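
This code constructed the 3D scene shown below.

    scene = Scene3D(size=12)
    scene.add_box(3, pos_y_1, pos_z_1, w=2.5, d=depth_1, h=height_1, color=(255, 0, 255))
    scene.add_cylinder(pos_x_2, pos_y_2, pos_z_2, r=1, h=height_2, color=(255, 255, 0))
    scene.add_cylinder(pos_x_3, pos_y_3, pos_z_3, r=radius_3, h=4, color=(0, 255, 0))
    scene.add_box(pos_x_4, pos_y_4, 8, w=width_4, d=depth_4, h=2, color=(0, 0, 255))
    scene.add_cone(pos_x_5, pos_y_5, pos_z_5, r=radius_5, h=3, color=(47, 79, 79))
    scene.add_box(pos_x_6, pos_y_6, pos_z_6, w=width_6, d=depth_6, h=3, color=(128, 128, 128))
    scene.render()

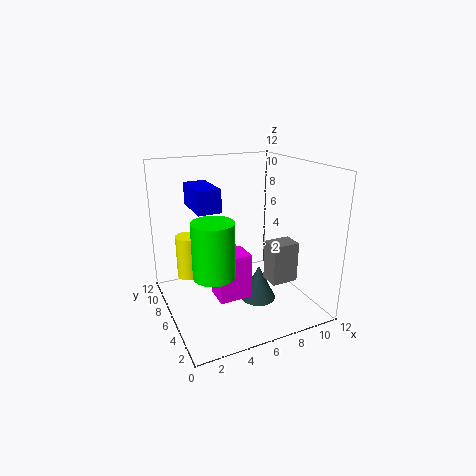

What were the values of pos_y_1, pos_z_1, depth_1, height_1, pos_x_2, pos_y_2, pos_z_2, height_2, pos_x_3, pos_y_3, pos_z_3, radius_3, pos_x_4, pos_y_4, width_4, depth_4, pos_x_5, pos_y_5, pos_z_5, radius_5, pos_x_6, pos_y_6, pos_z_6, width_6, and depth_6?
pos_y_1 = 2.5; pos_z_1 = 2.5; depth_1 = 2; height_1 = 3.5; pos_x_2 = 2; pos_y_2 = 7; pos_z_2 = 3; height_2 = 3.5; pos_x_3 = 2.5; pos_y_3 = 2.5; pos_z_3 = 5; radius_3 = 1.5; pos_x_4 = 3; pos_y_4 = 7; width_4 = 2; depth_4 = 4; pos_x_5 = 7.5; pos_y_5 = 5; pos_z_5 = 0.5; radius_5 = 1.5; pos_x_6 = 6.5; pos_y_6 = 1; pos_z_6 = 4; width_6 = 2; depth_6 = 1.5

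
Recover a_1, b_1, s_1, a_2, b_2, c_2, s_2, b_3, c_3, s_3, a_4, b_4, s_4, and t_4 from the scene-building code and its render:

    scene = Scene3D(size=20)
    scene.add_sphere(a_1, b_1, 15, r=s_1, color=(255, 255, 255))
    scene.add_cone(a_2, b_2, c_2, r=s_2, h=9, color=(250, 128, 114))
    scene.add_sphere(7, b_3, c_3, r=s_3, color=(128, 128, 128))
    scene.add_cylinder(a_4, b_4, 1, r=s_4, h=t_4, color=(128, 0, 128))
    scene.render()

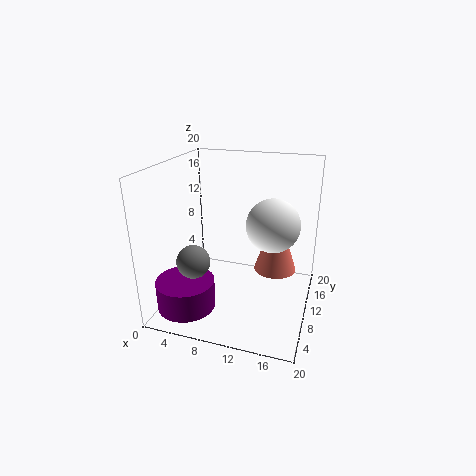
a_1 = 16; b_1 = 4; s_1 = 3; a_2 = 15; b_2 = 12; c_2 = 5; s_2 = 3; b_3 = 2; c_3 = 10; s_3 = 2; a_4 = 4; b_4 = 5; s_4 = 4; t_4 = 4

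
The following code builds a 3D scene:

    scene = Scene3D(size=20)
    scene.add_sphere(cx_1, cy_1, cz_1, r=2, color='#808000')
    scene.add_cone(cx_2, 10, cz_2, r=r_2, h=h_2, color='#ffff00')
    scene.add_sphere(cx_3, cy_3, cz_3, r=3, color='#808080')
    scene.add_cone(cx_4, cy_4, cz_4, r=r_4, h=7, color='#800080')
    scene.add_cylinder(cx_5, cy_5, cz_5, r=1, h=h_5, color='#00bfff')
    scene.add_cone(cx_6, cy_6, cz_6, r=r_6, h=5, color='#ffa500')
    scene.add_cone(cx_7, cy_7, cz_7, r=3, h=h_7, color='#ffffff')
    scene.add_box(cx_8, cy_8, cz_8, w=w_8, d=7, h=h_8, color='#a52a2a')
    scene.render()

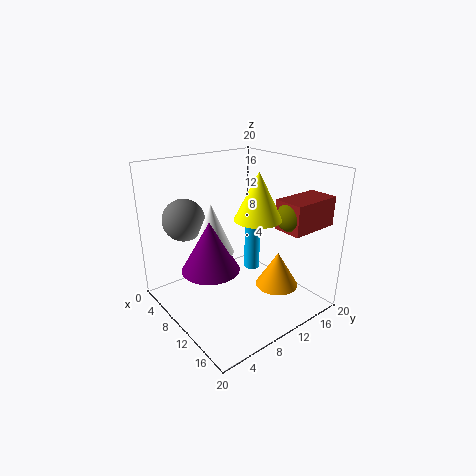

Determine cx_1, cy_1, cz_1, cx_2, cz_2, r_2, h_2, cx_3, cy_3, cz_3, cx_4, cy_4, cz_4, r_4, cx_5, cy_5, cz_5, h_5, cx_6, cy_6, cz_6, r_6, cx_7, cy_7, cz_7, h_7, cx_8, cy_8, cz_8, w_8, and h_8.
cx_1 = 16
cy_1 = 14
cz_1 = 14
cx_2 = 14
cz_2 = 14
r_2 = 3
h_2 = 6
cx_3 = 4
cy_3 = 5
cz_3 = 12
cx_4 = 9
cy_4 = 6
cz_4 = 6
r_4 = 4
cx_5 = 13
cy_5 = 10
cz_5 = 7
h_5 = 8
cx_6 = 14
cy_6 = 14
cz_6 = 3
r_6 = 3
cx_7 = 8
cy_7 = 7
cz_7 = 8
h_7 = 7
cx_8 = 14
cy_8 = 13
cz_8 = 12
w_8 = 4
h_8 = 4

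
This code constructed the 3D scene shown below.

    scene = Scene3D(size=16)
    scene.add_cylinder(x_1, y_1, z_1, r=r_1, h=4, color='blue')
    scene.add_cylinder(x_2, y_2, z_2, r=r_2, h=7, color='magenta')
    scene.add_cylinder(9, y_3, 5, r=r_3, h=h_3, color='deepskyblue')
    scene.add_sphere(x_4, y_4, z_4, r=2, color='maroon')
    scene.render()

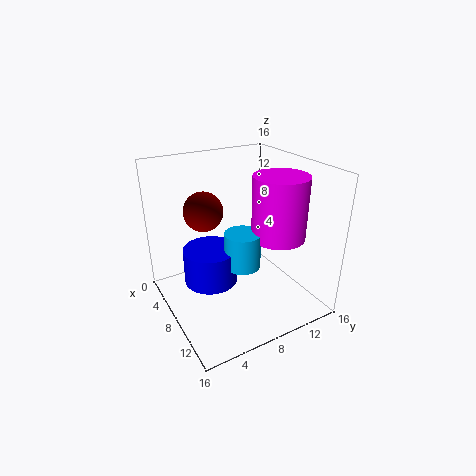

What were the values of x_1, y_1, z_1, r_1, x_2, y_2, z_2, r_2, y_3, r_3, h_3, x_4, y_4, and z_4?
x_1 = 7, y_1 = 5, z_1 = 3, r_1 = 3, x_2 = 10, y_2 = 12, z_2 = 8, r_2 = 3, y_3 = 8, r_3 = 2, h_3 = 4, x_4 = 8, y_4 = 4, z_4 = 12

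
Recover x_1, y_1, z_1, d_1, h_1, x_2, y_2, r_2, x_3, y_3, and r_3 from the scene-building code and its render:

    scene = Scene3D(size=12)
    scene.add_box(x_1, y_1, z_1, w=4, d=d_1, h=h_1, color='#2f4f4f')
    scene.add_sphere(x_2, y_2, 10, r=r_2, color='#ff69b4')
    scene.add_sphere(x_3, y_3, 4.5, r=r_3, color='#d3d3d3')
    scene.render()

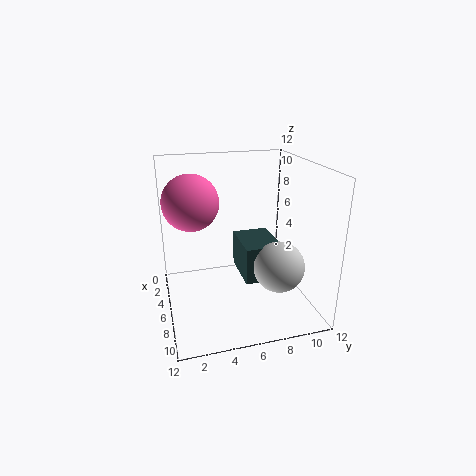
x_1 = 4.5; y_1 = 6; z_1 = 3; d_1 = 3; h_1 = 3; x_2 = 8; y_2 = 2; r_2 = 2; x_3 = 9; y_3 = 8.5; r_3 = 2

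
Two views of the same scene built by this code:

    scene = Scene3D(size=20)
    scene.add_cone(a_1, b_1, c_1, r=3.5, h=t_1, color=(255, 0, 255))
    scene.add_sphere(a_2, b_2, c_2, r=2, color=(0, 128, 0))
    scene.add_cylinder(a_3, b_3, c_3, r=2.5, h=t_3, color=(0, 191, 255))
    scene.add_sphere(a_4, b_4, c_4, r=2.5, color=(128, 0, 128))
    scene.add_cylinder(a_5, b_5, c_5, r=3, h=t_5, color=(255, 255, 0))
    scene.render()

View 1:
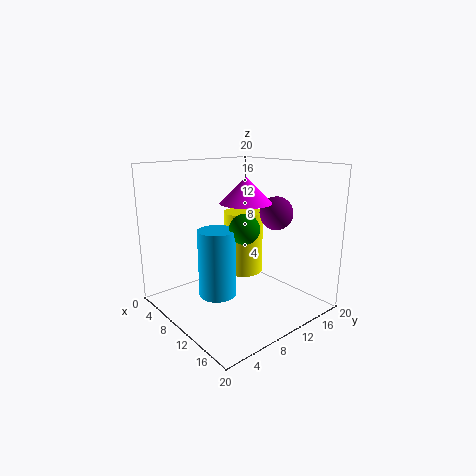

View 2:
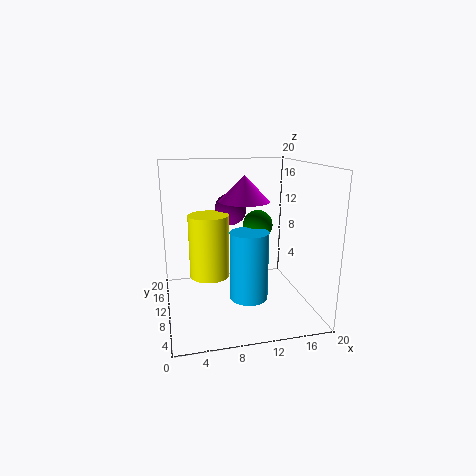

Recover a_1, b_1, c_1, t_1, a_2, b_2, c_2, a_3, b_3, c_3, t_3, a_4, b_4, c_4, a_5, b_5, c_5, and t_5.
a_1 = 11
b_1 = 10.5
c_1 = 15
t_1 = 3.5
a_2 = 12.5
b_2 = 9
c_2 = 12
a_3 = 10.5
b_3 = 6
c_3 = 3
t_3 = 9
a_4 = 10.5
b_4 = 17
c_4 = 12.5
a_5 = 6.5
b_5 = 14
c_5 = 3
t_5 = 9.5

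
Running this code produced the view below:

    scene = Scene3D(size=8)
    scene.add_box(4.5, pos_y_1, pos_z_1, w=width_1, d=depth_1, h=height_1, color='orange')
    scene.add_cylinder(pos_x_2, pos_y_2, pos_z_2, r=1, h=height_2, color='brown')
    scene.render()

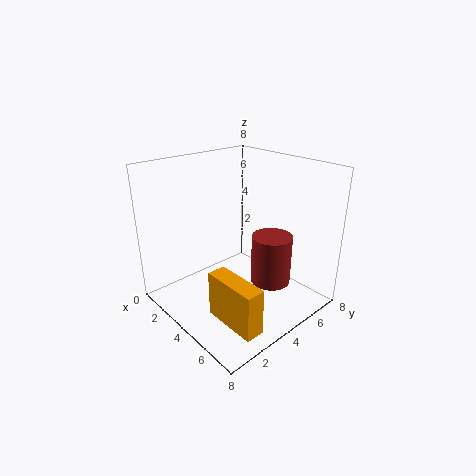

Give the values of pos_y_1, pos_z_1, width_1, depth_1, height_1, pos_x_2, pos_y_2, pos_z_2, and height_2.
pos_y_1 = 1.5, pos_z_1 = 0.5, width_1 = 3, depth_1 = 1, height_1 = 2.5, pos_x_2 = 6.5, pos_y_2 = 4, pos_z_2 = 2.5, height_2 = 2.5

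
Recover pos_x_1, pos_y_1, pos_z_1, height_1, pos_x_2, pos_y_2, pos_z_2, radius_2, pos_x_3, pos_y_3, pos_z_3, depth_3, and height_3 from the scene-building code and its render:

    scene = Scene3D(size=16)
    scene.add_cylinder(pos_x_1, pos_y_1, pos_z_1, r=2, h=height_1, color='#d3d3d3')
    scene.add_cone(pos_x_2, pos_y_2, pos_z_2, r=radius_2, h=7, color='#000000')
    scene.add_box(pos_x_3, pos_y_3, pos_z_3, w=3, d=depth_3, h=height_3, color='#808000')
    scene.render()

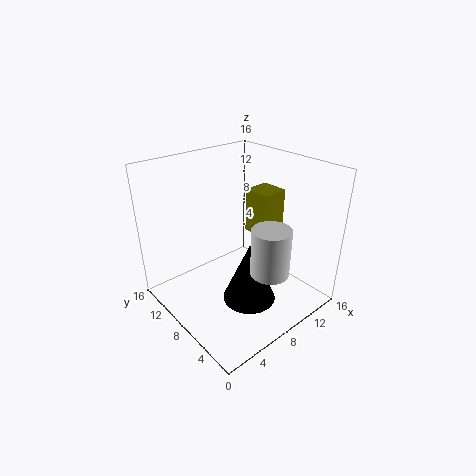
pos_x_1 = 8; pos_y_1 = 3; pos_z_1 = 6; height_1 = 5; pos_x_2 = 8; pos_y_2 = 6; pos_z_2 = 1; radius_2 = 3; pos_x_3 = 10; pos_y_3 = 6; pos_z_3 = 8; depth_3 = 3; height_3 = 5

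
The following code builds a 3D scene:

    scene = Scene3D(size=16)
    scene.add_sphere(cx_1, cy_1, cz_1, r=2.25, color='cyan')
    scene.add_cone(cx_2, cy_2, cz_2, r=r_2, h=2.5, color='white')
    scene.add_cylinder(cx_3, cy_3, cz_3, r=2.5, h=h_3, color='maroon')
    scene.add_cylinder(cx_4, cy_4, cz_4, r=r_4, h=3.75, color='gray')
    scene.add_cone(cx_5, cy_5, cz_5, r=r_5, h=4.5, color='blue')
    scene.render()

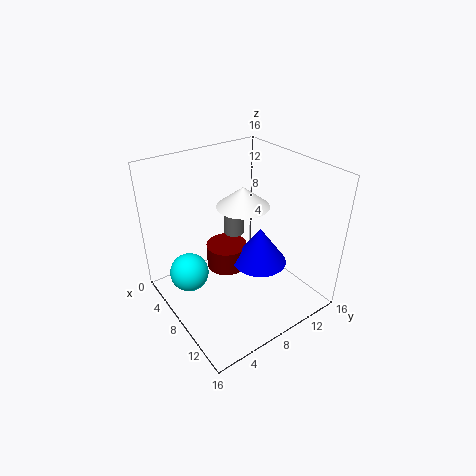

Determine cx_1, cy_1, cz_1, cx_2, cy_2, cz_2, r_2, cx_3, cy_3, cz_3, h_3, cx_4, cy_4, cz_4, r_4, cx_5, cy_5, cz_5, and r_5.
cx_1 = 4.75, cy_1 = 3.25, cz_1 = 3.25, cx_2 = 4.5, cy_2 = 11.25, cz_2 = 9.5, r_2 = 3.25, cx_3 = 4.5, cy_3 = 8.75, cz_3 = 2, h_3 = 3, cx_4 = 4, cy_4 = 10.25, cz_4 = 6, r_4 = 1.25, cx_5 = 8, cy_5 = 11.25, cz_5 = 3.5, r_5 = 3.25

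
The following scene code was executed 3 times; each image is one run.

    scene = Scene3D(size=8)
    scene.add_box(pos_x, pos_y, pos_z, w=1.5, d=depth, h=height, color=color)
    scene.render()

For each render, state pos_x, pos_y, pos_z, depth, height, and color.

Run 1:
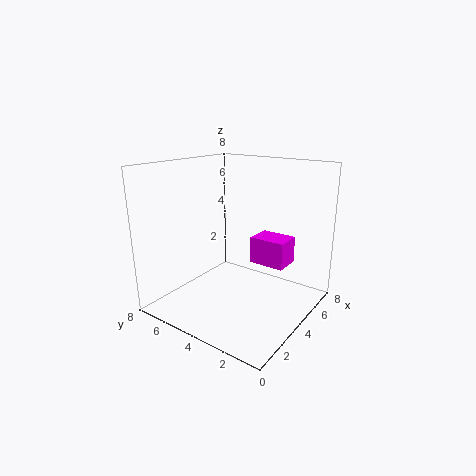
pos_x = 4.5, pos_y = 1.5, pos_z = 2.5, depth = 2, height = 1.5, color = 'magenta'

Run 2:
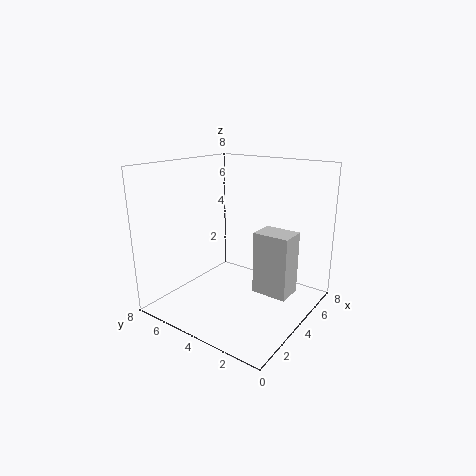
pos_x = 4, pos_y = 1, pos_z = 1, depth = 2, height = 3.5, color = 'lightgray'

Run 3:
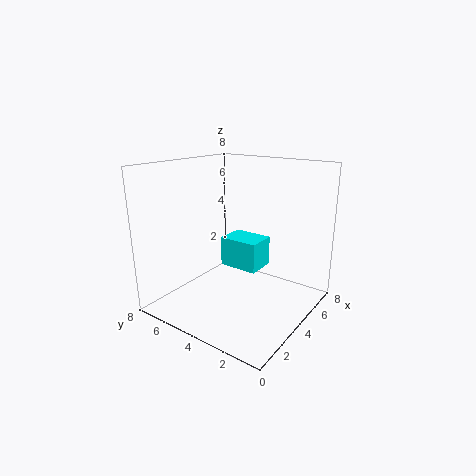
pos_x = 2.5, pos_y = 2, pos_z = 3, depth = 2, height = 1.5, color = 'cyan'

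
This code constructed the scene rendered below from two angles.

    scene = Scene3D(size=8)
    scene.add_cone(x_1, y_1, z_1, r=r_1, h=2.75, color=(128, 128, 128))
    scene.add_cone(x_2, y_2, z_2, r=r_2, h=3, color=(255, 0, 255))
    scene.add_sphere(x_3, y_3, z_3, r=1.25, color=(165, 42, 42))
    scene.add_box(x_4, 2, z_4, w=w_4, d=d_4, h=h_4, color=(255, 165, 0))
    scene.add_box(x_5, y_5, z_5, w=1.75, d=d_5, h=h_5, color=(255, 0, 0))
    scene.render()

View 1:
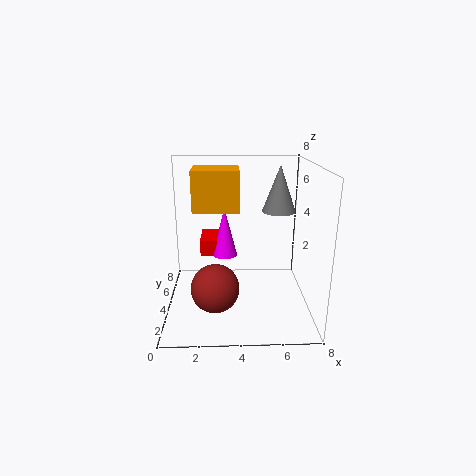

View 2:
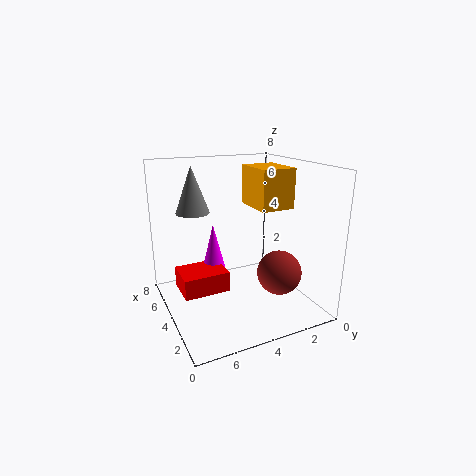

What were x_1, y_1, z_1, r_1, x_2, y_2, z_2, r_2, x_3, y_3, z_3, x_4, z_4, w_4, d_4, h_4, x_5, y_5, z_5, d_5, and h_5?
x_1 = 6.5, y_1 = 5.75, z_1 = 5, r_1 = 1, x_2 = 3.25, y_2 = 5.75, z_2 = 2.25, r_2 = 0.75, x_3 = 2.75, y_3 = 2, z_3 = 2, x_4 = 1.75, z_4 = 6, w_4 = 2.25, d_4 = 1.75, h_4 = 2, x_5 = 1.75, y_5 = 5.5, z_5 = 2.25, d_5 = 2.25, h_5 = 1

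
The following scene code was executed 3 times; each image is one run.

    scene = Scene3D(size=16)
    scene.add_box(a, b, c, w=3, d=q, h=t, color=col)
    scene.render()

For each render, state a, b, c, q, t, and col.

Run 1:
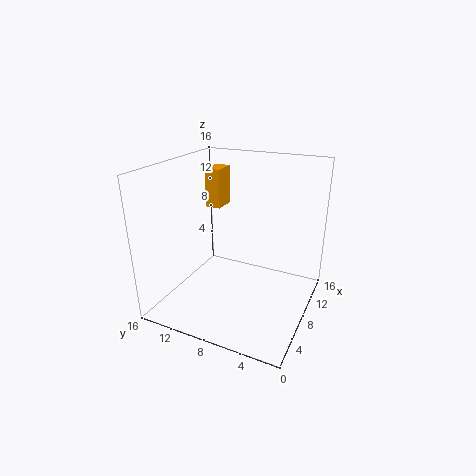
a = 13; b = 13; c = 9; q = 2; t = 5; col = 'orange'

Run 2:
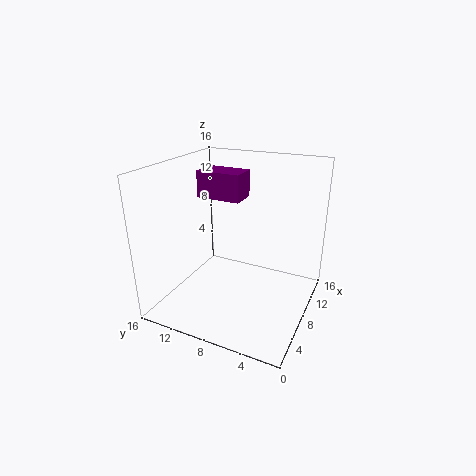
a = 8; b = 8; c = 12; q = 5; t = 3; col = 'purple'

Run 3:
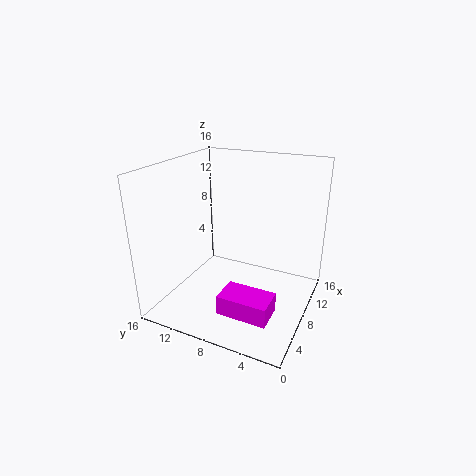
a = 1; b = 2; c = 3; q = 5; t = 2; col = 'magenta'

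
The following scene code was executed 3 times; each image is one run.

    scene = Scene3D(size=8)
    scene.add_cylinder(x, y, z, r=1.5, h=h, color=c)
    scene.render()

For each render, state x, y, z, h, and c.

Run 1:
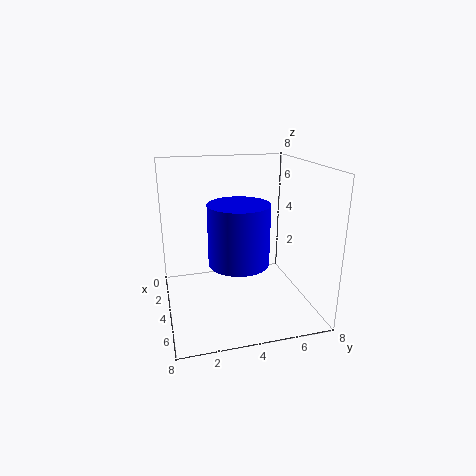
x = 6; y = 3.5; z = 3.5; h = 3; c = 'blue'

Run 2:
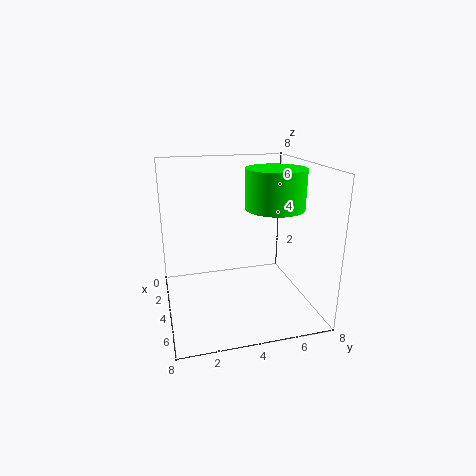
x = 5.5; y = 5.5; z = 6; h = 2; c = 'lime'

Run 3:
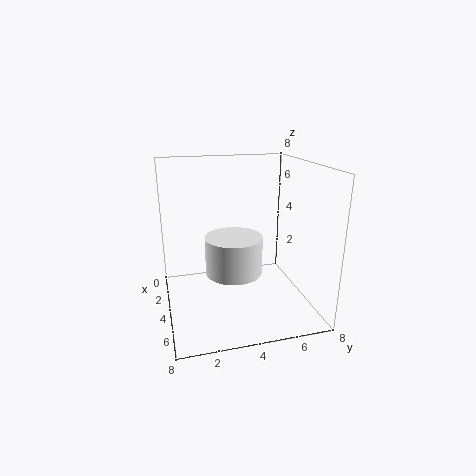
x = 5; y = 3.5; z = 2.5; h = 2; c = 'white'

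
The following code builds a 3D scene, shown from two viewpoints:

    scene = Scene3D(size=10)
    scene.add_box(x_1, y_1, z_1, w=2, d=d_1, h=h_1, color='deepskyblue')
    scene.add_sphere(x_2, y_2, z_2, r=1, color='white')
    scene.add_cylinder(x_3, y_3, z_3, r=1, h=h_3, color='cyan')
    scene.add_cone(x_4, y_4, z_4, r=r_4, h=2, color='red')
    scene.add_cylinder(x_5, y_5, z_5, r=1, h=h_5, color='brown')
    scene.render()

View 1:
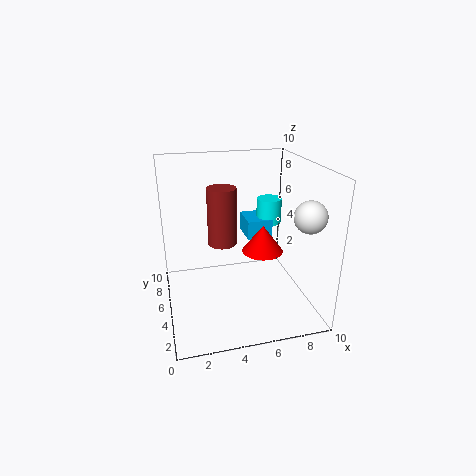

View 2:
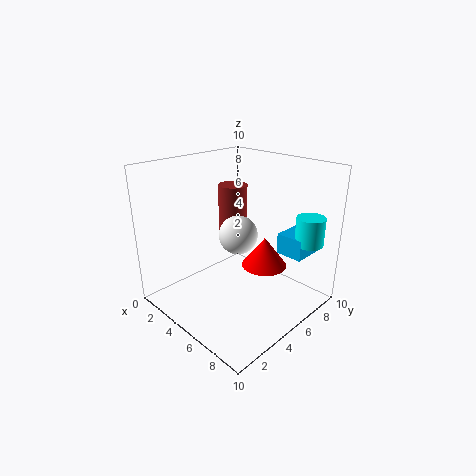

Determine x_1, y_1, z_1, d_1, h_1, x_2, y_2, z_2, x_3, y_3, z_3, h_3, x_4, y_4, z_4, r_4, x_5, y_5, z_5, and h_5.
x_1 = 6.5, y_1 = 7.5, z_1 = 3.5, d_1 = 2.5, h_1 = 1.5, x_2 = 8.5, y_2 = 1.5, z_2 = 7.5, x_3 = 8.5, y_3 = 8.5, z_3 = 4.5, h_3 = 2, x_4 = 7, y_4 = 5.5, z_4 = 3.5, r_4 = 1.5, x_5 = 4, y_5 = 5.5, z_5 = 4.5, h_5 = 4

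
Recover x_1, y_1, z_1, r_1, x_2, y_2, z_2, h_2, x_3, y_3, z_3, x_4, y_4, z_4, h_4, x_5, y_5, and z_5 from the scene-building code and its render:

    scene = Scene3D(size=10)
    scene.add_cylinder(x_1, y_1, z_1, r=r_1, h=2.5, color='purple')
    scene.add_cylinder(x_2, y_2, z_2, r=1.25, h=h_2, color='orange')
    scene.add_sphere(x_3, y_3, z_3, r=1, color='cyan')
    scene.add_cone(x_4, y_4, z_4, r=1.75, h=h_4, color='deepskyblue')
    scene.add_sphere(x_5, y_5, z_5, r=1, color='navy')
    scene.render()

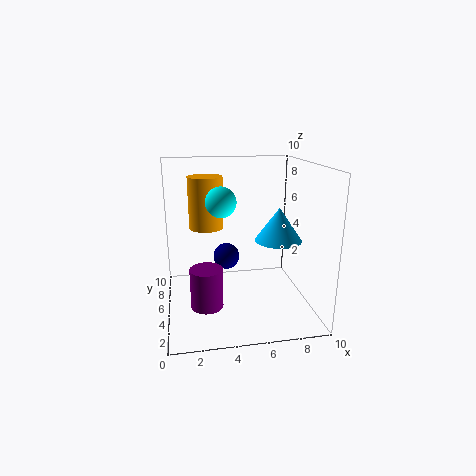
x_1 = 2.5, y_1 = 2, z_1 = 1.75, r_1 = 1, x_2 = 3, y_2 = 7, z_2 = 5.25, h_2 = 3.75, x_3 = 3.75, y_3 = 4.25, z_3 = 7.75, x_4 = 8.25, y_4 = 6, z_4 = 4.25, h_4 = 2.5, x_5 = 4.5, y_5 = 7.25, z_5 = 2.75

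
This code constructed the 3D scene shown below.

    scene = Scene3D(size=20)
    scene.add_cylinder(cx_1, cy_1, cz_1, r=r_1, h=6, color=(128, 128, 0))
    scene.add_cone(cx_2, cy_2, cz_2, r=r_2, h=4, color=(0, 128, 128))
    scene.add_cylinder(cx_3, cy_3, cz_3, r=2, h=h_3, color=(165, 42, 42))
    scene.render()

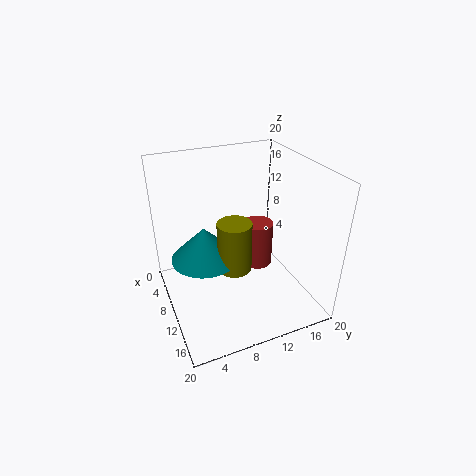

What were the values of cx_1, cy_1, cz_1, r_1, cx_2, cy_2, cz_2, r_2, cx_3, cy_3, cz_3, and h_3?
cx_1 = 16
cy_1 = 7
cz_1 = 10
r_1 = 2
cx_2 = 14
cy_2 = 4
cz_2 = 11
r_2 = 4
cx_3 = 12
cy_3 = 12
cz_3 = 7
h_3 = 6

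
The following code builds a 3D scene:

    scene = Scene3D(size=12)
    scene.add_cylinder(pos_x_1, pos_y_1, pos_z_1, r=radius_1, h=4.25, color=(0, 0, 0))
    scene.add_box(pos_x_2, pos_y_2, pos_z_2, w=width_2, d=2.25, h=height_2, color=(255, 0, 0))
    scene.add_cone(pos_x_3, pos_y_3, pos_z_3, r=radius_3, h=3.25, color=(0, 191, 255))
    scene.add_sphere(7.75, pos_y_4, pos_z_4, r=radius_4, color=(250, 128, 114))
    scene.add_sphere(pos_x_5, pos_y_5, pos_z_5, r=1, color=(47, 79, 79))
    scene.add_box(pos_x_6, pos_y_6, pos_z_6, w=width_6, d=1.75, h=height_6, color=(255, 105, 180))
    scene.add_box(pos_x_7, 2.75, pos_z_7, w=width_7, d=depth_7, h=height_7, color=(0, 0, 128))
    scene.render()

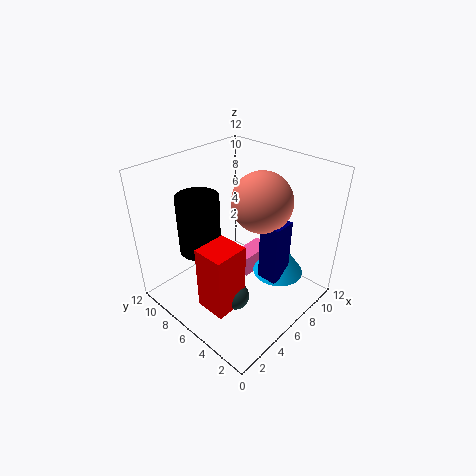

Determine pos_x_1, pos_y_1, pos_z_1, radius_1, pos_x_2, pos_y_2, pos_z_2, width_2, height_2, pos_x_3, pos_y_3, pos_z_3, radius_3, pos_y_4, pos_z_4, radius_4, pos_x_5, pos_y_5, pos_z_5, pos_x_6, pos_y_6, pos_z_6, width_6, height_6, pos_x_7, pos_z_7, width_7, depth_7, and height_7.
pos_x_1 = 2, pos_y_1 = 6, pos_z_1 = 7, radius_1 = 1.5, pos_x_2 = 0.25, pos_y_2 = 2.25, pos_z_2 = 3.75, width_2 = 2.5, height_2 = 4.75, pos_x_3 = 9.25, pos_y_3 = 4, pos_z_3 = 1.75, radius_3 = 2.25, pos_y_4 = 5, pos_z_4 = 9, radius_4 = 2.5, pos_x_5 = 2.25, pos_y_5 = 2.75, pos_z_5 = 4.25, pos_x_6 = 7.75, pos_y_6 = 6.5, pos_z_6 = 0.5, width_6 = 3.5, height_6 = 2, pos_x_7 = 7, pos_z_7 = 2.25, width_7 = 2, depth_7 = 1.75, height_7 = 5.25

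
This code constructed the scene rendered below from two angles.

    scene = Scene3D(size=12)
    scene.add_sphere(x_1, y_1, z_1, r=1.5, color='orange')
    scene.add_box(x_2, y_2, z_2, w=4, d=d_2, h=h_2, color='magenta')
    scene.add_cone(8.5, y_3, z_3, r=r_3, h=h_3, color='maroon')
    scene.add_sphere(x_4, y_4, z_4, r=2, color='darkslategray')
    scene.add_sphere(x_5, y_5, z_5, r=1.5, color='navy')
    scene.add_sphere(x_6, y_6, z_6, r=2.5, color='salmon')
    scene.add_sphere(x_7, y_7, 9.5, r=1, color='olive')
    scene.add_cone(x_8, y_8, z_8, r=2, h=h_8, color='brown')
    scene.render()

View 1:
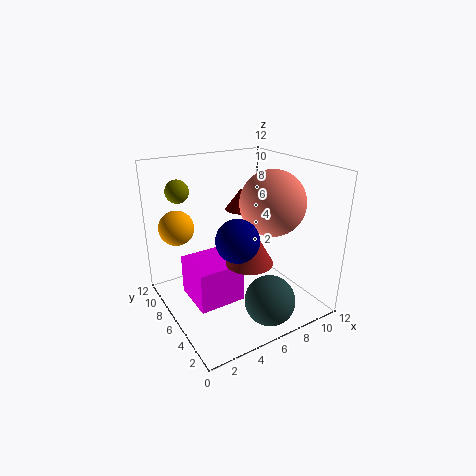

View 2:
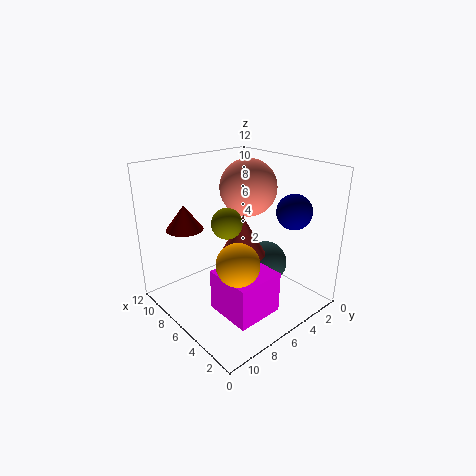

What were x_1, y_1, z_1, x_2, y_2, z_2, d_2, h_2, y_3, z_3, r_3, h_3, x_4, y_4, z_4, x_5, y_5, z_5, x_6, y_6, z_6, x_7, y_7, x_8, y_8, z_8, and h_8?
x_1 = 2, y_1 = 9.5, z_1 = 6.5, x_2 = 2, y_2 = 5, z_2 = 0.5, d_2 = 4, h_2 = 3.5, y_3 = 9.5, z_3 = 7, r_3 = 1.5, h_3 = 2, x_4 = 6.5, y_4 = 2, z_4 = 2, x_5 = 3.5, y_5 = 2, z_5 = 8, x_6 = 7.5, y_6 = 3.5, z_6 = 9.5, x_7 = 2.5, y_7 = 10, x_8 = 6.5, y_8 = 5, z_8 = 4, h_8 = 3.5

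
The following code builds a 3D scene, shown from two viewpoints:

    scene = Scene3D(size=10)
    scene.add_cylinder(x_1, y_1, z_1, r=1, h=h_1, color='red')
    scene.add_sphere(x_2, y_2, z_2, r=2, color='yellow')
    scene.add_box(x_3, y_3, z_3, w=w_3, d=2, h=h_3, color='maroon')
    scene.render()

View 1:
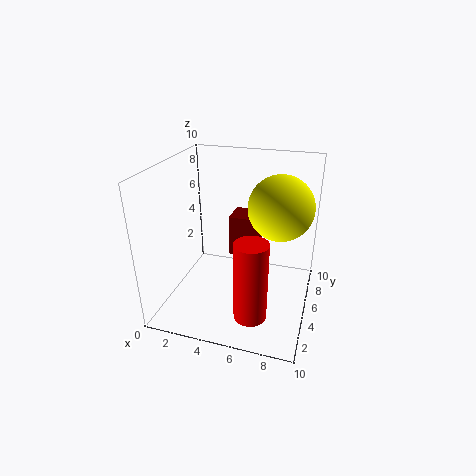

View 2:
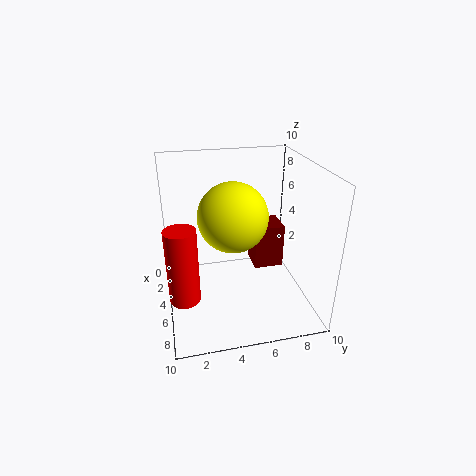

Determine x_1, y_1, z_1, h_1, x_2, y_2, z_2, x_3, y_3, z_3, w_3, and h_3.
x_1 = 7, y_1 = 1, z_1 = 2, h_1 = 5, x_2 = 8, y_2 = 4, z_2 = 8, x_3 = 4, y_3 = 6, z_3 = 3, w_3 = 2, h_3 = 3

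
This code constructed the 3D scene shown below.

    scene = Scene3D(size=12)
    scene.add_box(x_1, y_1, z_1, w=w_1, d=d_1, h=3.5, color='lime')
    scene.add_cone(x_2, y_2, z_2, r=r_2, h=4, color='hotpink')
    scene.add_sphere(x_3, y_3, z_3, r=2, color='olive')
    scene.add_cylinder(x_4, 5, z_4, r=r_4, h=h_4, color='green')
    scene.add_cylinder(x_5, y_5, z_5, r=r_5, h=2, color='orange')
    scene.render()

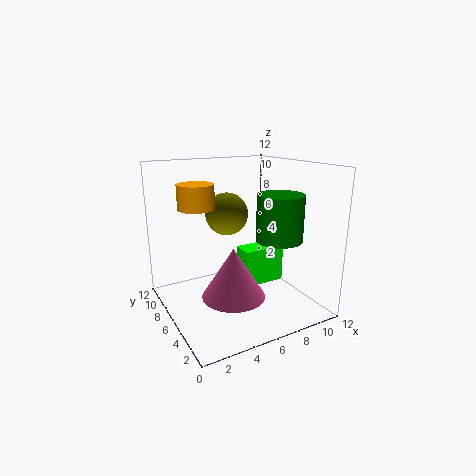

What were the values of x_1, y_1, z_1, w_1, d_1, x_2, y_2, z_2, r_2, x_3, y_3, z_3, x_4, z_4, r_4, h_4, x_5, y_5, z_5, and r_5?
x_1 = 7.5
y_1 = 7
z_1 = 0.5
w_1 = 4
d_1 = 2
x_2 = 4.5
y_2 = 4
z_2 = 2
r_2 = 2.5
x_3 = 7
y_3 = 10
z_3 = 7
x_4 = 9.5
z_4 = 5.5
r_4 = 2
h_4 = 4
x_5 = 3
y_5 = 7.5
z_5 = 8.5
r_5 = 1.5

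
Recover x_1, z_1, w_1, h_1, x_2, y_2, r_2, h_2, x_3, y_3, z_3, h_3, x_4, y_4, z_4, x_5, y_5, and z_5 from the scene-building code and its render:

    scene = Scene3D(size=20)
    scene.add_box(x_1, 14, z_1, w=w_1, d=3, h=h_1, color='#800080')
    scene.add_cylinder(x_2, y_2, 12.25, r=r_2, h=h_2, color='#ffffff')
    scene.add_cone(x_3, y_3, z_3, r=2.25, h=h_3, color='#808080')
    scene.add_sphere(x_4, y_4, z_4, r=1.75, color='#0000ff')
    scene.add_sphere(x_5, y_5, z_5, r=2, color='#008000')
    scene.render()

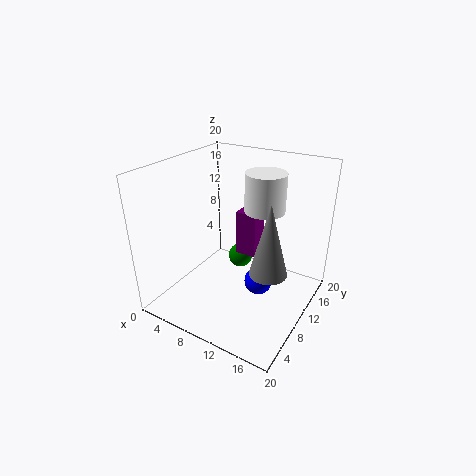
x_1 = 7.25, z_1 = 4.75, w_1 = 3.25, h_1 = 7, x_2 = 11.25, y_2 = 15.5, r_2 = 3, h_2 = 5.75, x_3 = 17, y_3 = 5.25, z_3 = 9.5, h_3 = 8.75, x_4 = 15, y_4 = 6.75, z_4 = 6.75, x_5 = 6.25, y_5 = 17, z_5 = 2.25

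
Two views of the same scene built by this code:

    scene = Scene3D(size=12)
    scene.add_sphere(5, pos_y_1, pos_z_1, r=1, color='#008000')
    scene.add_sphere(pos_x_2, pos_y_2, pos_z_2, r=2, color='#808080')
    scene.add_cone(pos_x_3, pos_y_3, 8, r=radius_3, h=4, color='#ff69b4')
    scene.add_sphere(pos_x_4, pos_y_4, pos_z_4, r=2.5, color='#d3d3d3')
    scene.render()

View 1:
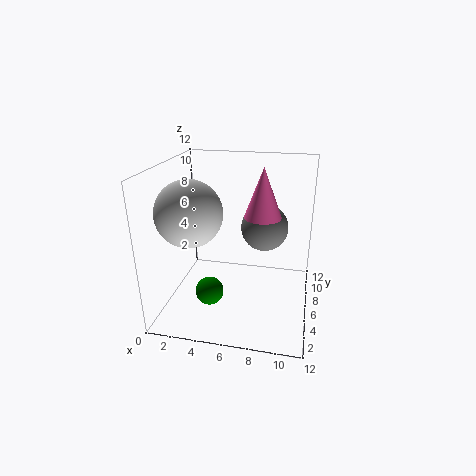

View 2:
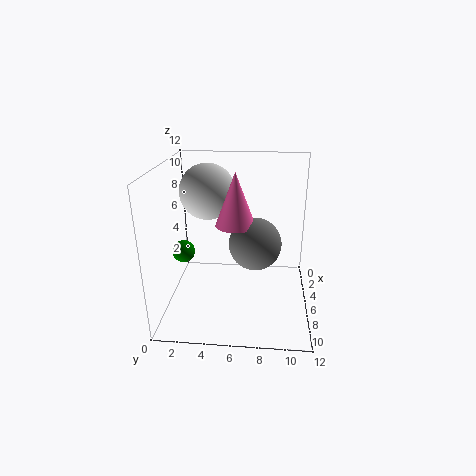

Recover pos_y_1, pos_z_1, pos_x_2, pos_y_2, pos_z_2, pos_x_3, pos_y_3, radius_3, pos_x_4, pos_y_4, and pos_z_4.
pos_y_1 = 1; pos_z_1 = 4; pos_x_2 = 8; pos_y_2 = 7.5; pos_z_2 = 6.5; pos_x_3 = 8; pos_y_3 = 6; radius_3 = 1.5; pos_x_4 = 3; pos_y_4 = 3; pos_z_4 = 9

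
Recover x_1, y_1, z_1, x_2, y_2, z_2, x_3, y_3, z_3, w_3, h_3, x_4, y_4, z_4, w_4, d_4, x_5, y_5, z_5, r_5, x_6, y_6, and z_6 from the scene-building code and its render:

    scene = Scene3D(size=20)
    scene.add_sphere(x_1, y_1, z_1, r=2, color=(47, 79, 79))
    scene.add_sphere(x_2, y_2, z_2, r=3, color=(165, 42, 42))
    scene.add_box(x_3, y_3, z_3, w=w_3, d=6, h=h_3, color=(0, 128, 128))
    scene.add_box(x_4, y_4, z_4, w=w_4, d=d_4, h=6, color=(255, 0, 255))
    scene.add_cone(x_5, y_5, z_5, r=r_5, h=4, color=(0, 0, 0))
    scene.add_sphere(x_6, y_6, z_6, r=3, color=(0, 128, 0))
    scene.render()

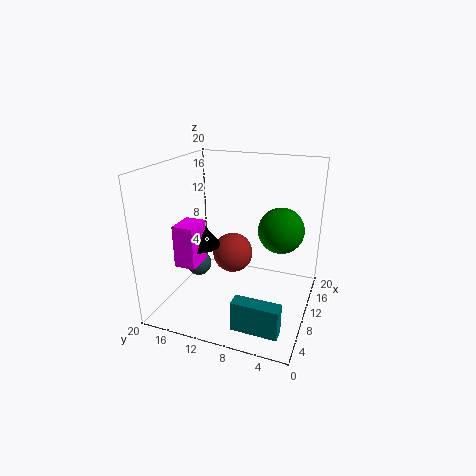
x_1 = 13; y_1 = 18; z_1 = 3; x_2 = 13; y_2 = 12; z_2 = 6; x_3 = 2; y_3 = 2; z_3 = 1; w_3 = 2; h_3 = 4; x_4 = 6; y_4 = 15; z_4 = 6; w_4 = 4; d_4 = 3; x_5 = 10; y_5 = 16; z_5 = 8; r_5 = 3; x_6 = 10; y_6 = 4; z_6 = 12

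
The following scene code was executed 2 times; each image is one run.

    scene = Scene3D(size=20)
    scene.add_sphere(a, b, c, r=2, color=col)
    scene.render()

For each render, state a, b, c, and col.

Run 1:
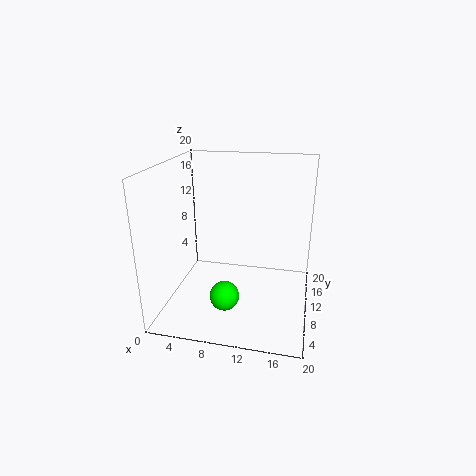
a = 9; b = 6; c = 3; col = 'lime'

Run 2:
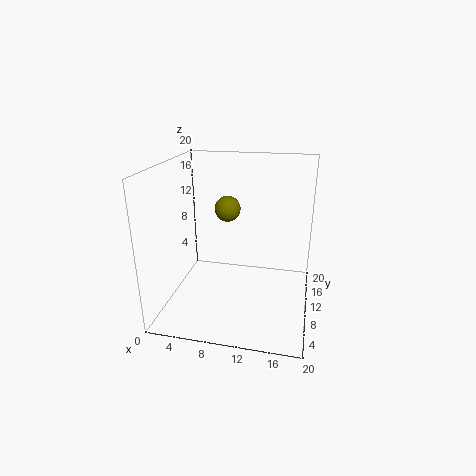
a = 7; b = 16; c = 12; col = 'olive'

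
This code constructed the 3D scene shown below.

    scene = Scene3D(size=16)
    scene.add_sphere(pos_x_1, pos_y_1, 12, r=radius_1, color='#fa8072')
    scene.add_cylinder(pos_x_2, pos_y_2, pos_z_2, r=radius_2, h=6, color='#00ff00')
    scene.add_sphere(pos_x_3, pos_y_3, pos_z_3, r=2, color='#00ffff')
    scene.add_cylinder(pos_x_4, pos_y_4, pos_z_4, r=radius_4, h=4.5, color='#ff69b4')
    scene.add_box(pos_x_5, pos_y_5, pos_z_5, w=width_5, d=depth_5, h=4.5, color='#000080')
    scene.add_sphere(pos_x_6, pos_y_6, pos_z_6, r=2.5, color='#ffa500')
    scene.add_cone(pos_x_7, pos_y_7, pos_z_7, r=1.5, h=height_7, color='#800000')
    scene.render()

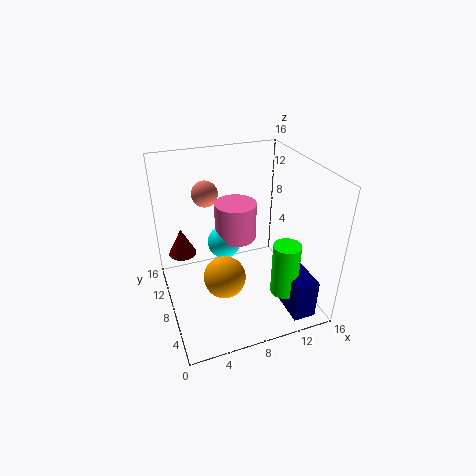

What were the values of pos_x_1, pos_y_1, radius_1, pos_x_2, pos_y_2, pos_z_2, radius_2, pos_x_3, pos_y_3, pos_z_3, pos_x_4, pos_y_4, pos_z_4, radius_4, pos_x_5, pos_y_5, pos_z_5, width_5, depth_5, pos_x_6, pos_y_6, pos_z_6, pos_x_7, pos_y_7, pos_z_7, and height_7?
pos_x_1 = 5.5
pos_y_1 = 12
radius_1 = 1.5
pos_x_2 = 12
pos_y_2 = 4
pos_z_2 = 2.5
radius_2 = 1.5
pos_x_3 = 7.5
pos_y_3 = 11.5
pos_z_3 = 5.5
pos_x_4 = 9
pos_y_4 = 11.5
pos_z_4 = 6
radius_4 = 2.5
pos_x_5 = 12
pos_y_5 = 1
pos_z_5 = 0.5
width_5 = 2.5
depth_5 = 5
pos_x_6 = 6.5
pos_y_6 = 8.5
pos_z_6 = 2.5
pos_x_7 = 2
pos_y_7 = 9.5
pos_z_7 = 6.5
height_7 = 3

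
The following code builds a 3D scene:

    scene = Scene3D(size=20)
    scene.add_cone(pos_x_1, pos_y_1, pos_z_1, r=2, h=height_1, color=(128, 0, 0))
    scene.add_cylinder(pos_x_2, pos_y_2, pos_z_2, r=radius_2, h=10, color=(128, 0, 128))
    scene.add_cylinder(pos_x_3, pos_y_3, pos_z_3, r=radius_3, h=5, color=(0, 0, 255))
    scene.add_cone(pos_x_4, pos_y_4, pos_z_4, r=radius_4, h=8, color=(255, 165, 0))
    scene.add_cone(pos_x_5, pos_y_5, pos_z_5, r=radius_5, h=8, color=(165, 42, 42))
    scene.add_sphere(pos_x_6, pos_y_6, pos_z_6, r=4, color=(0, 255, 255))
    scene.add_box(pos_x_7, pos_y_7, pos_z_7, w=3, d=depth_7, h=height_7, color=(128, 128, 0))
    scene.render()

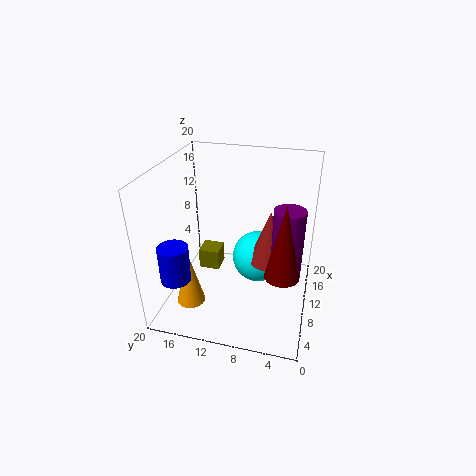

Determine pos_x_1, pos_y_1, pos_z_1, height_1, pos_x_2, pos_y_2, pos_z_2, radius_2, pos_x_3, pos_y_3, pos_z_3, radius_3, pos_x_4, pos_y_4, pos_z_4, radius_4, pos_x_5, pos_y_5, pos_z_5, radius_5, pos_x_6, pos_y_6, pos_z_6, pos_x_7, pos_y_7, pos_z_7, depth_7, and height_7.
pos_x_1 = 3
pos_y_1 = 3
pos_z_1 = 10
height_1 = 9
pos_x_2 = 8
pos_y_2 = 3
pos_z_2 = 6
radius_2 = 2
pos_x_3 = 4
pos_y_3 = 17
pos_z_3 = 6
radius_3 = 2
pos_x_4 = 6
pos_y_4 = 16
pos_z_4 = 1
radius_4 = 2
pos_x_5 = 13
pos_y_5 = 6
pos_z_5 = 5
radius_5 = 3
pos_x_6 = 15
pos_y_6 = 8
pos_z_6 = 4
pos_x_7 = 10
pos_y_7 = 13
pos_z_7 = 4
depth_7 = 3
height_7 = 3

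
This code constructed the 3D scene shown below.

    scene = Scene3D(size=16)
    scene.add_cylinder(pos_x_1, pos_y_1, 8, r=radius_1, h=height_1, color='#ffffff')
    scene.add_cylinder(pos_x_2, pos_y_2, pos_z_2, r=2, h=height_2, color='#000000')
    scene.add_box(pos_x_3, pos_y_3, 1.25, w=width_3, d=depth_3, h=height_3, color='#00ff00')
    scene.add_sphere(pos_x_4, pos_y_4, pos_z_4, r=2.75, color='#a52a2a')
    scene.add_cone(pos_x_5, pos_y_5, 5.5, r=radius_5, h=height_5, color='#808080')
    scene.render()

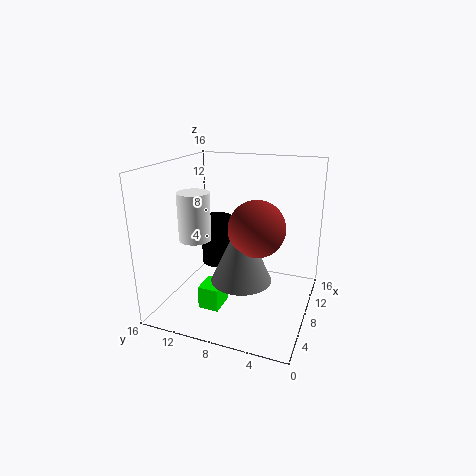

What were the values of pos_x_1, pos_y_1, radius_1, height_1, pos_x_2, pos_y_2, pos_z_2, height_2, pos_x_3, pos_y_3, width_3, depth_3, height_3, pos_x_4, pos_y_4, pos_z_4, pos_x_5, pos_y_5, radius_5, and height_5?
pos_x_1 = 6; pos_y_1 = 12.25; radius_1 = 1.75; height_1 = 5.25; pos_x_2 = 11.75; pos_y_2 = 12.25; pos_z_2 = 2.75; height_2 = 6; pos_x_3 = 3.25; pos_y_3 = 8.5; width_3 = 2.75; depth_3 = 2.25; height_3 = 2.5; pos_x_4 = 4.5; pos_y_4 = 4.75; pos_z_4 = 10.75; pos_x_5 = 3.75; pos_y_5 = 6; radius_5 = 3; height_5 = 6.5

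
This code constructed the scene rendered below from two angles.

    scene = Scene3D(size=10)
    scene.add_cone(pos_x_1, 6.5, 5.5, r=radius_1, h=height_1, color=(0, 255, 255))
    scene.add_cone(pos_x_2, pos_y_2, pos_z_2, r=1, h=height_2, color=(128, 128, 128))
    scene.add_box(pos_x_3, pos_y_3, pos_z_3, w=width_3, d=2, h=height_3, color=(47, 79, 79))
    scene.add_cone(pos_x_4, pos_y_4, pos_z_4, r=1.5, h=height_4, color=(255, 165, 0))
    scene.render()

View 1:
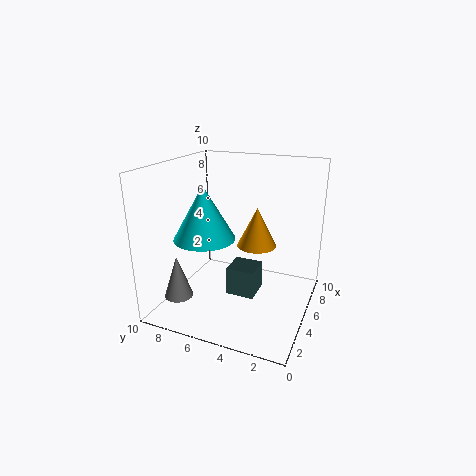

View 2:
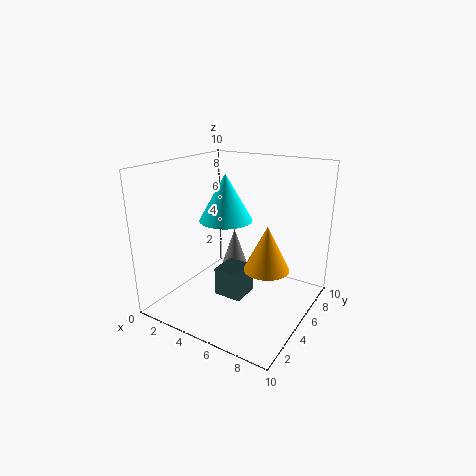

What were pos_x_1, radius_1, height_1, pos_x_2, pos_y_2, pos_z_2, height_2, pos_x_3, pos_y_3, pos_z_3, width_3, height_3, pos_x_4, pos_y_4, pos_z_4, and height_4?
pos_x_1 = 3, radius_1 = 2, height_1 = 3.5, pos_x_2 = 2.5, pos_y_2 = 8.5, pos_z_2 = 1, height_2 = 3, pos_x_3 = 4, pos_y_3 = 3.5, pos_z_3 = 1, width_3 = 2, height_3 = 2, pos_x_4 = 7.5, pos_y_4 = 4.5, pos_z_4 = 3.5, height_4 = 3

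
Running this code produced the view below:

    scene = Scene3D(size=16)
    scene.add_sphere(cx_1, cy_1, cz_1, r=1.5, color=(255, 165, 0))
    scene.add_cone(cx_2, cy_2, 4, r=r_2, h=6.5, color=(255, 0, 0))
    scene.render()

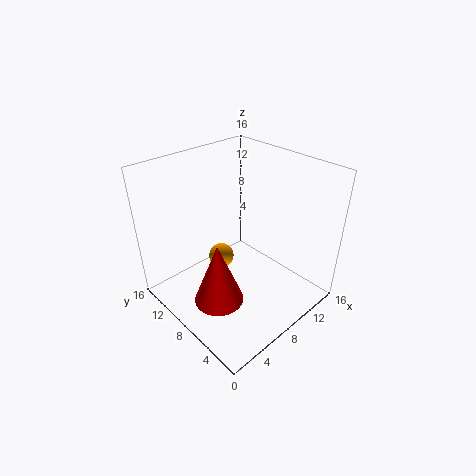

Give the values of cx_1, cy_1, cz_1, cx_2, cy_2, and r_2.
cx_1 = 8
cy_1 = 11
cz_1 = 4
cx_2 = 3
cy_2 = 5.5
r_2 = 2.5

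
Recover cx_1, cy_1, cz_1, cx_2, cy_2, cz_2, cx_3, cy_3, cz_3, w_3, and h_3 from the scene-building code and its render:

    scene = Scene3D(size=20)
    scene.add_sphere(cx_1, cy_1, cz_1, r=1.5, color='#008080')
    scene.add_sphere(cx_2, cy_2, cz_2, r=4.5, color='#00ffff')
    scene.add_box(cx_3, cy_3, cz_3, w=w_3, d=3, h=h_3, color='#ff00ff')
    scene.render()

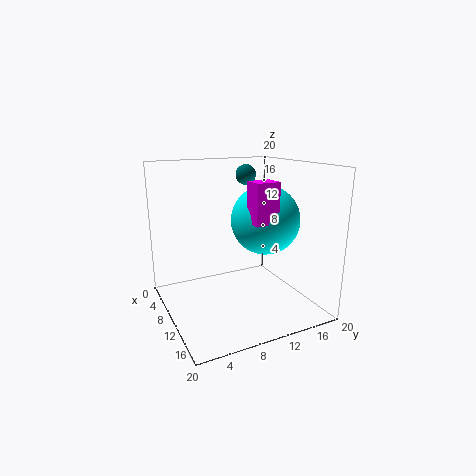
cx_1 = 5.5; cy_1 = 13.5; cz_1 = 18; cx_2 = 13; cy_2 = 12.5; cz_2 = 13; cx_3 = 14.5; cy_3 = 9; cz_3 = 13.5; w_3 = 2.5; h_3 = 5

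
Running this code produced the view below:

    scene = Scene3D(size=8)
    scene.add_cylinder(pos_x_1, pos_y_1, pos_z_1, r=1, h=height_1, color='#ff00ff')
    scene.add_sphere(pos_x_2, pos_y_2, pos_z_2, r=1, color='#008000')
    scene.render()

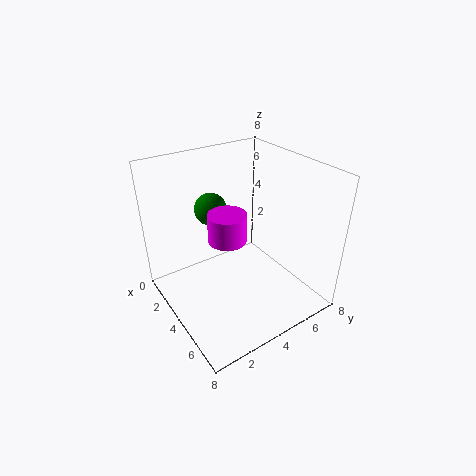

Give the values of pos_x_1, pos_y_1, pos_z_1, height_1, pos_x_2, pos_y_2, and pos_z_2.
pos_x_1 = 4.5; pos_y_1 = 3; pos_z_1 = 4.5; height_1 = 1.5; pos_x_2 = 1; pos_y_2 = 4; pos_z_2 = 4.5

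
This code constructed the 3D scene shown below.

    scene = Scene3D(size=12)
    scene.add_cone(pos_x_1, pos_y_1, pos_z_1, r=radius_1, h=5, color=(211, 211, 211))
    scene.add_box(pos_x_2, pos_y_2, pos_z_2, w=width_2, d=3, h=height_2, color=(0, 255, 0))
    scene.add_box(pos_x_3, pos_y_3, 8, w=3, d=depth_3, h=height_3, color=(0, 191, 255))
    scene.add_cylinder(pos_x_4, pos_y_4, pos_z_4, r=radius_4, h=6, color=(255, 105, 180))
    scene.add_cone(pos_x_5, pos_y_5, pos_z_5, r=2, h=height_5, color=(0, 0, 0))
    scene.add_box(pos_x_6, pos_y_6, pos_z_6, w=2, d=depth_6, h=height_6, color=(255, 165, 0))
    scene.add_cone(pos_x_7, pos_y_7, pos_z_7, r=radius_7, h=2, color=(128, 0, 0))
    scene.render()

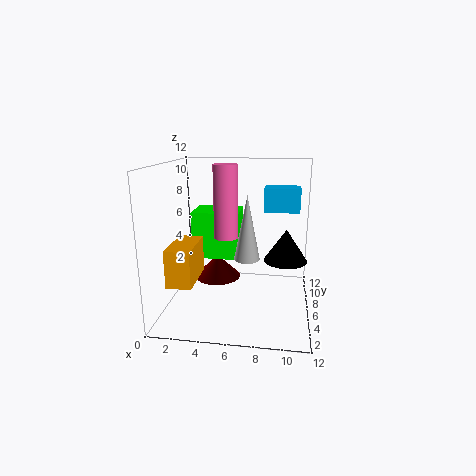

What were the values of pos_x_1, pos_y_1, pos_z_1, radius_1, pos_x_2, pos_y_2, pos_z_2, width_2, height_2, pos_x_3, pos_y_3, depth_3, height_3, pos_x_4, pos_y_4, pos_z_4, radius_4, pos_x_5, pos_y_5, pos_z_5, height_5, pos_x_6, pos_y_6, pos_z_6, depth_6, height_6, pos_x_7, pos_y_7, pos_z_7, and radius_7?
pos_x_1 = 7; pos_y_1 = 4; pos_z_1 = 5; radius_1 = 1; pos_x_2 = 2; pos_y_2 = 6; pos_z_2 = 4; width_2 = 4; height_2 = 4; pos_x_3 = 8; pos_y_3 = 7; depth_3 = 2; height_3 = 2; pos_x_4 = 5; pos_y_4 = 6; pos_z_4 = 6; radius_4 = 1; pos_x_5 = 10; pos_y_5 = 9; pos_z_5 = 3; height_5 = 3; pos_x_6 = 1; pos_y_6 = 2; pos_z_6 = 3; depth_6 = 4; height_6 = 3; pos_x_7 = 4; pos_y_7 = 7; pos_z_7 = 2; radius_7 = 2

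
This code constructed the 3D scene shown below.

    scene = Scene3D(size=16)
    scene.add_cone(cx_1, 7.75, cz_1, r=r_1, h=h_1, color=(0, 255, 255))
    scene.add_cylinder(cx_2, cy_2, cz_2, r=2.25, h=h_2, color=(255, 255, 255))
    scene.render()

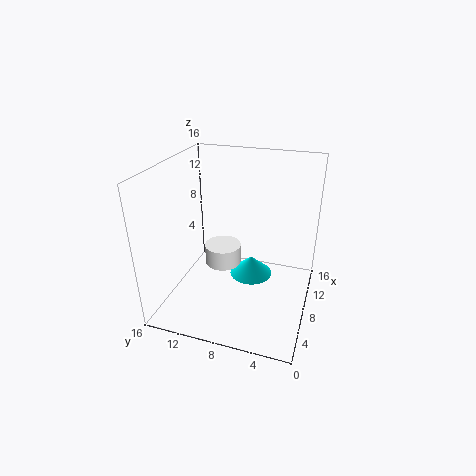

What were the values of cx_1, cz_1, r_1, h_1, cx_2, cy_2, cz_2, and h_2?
cx_1 = 12.75, cz_1 = 0.25, r_1 = 2.75, h_1 = 2.5, cx_2 = 11, cy_2 = 11, cz_2 = 2.5, h_2 = 2.5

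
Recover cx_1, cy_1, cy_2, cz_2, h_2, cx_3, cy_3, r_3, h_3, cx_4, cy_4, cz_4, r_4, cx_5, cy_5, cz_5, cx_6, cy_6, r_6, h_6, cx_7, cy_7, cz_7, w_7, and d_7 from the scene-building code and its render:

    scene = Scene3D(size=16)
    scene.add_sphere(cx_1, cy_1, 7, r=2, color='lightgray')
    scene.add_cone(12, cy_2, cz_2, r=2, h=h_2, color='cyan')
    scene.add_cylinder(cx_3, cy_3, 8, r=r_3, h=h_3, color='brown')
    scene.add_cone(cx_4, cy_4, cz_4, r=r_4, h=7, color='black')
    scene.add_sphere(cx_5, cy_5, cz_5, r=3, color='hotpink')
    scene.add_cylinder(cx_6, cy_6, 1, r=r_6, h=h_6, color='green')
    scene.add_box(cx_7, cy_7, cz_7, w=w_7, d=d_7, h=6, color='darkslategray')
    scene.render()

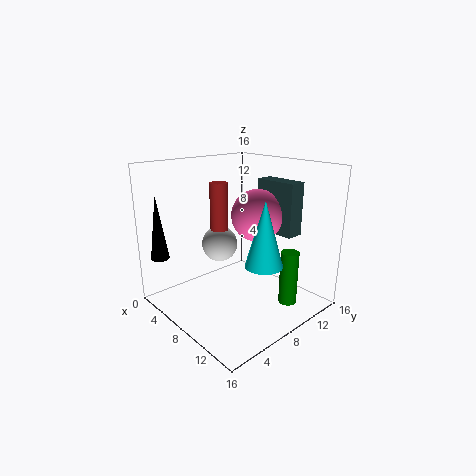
cx_1 = 6, cy_1 = 7, cy_2 = 8, cz_2 = 6, h_2 = 7, cx_3 = 6, cy_3 = 7, r_3 = 1, h_3 = 6, cx_4 = 3, cy_4 = 1, cz_4 = 6, r_4 = 1, cx_5 = 8, cy_5 = 11, cz_5 = 10, cx_6 = 13, cy_6 = 11, r_6 = 1, h_6 = 6, cx_7 = 7, cy_7 = 12, cz_7 = 8, w_7 = 5, d_7 = 2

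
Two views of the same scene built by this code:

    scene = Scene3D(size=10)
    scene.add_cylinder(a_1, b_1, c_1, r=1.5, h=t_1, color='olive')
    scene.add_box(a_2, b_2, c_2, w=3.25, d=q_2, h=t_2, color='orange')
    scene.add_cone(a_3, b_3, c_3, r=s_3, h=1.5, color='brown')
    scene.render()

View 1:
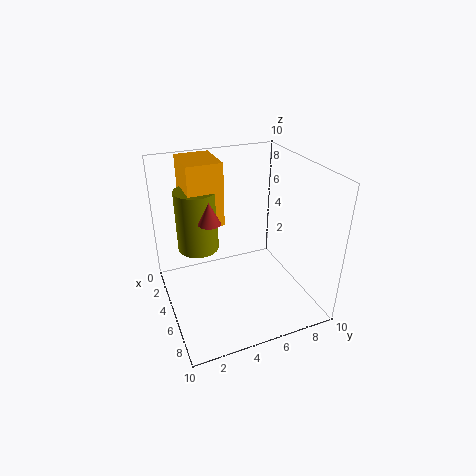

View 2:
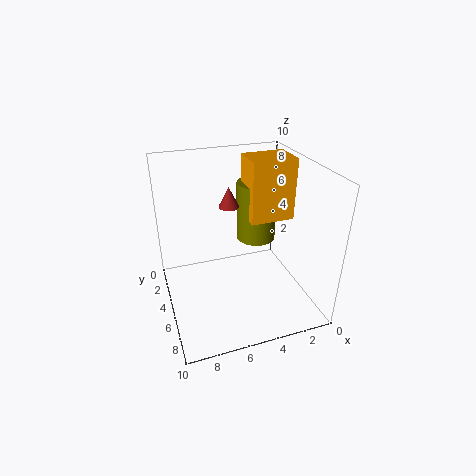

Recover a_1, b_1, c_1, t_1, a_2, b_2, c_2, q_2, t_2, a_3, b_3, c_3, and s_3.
a_1 = 2.75
b_1 = 2.75
c_1 = 3.5
t_1 = 4.5
a_2 = 0.5
b_2 = 2
c_2 = 5.5
q_2 = 2.5
t_2 = 4.5
a_3 = 5
b_3 = 3
c_3 = 6.5
s_3 = 0.75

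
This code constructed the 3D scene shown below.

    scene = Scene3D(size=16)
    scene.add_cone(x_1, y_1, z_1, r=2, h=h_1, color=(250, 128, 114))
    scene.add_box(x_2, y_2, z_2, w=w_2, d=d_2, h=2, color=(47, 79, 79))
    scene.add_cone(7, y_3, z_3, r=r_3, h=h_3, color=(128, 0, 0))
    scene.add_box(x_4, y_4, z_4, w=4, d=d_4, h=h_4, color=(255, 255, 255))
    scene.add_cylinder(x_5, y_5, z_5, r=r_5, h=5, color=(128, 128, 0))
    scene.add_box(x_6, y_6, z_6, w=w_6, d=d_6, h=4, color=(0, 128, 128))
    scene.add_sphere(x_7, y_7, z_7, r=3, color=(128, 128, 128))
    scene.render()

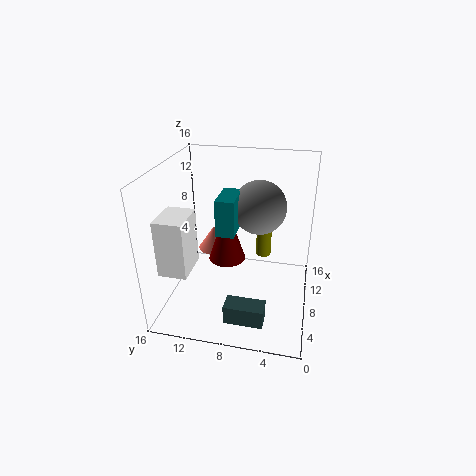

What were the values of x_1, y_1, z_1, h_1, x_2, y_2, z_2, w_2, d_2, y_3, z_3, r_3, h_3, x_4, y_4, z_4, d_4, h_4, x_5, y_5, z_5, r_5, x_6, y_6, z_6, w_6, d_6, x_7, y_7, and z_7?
x_1 = 12, y_1 = 12, z_1 = 4, h_1 = 3, x_2 = 1, y_2 = 4, z_2 = 2, w_2 = 2, d_2 = 4, y_3 = 9, z_3 = 6, r_3 = 2, h_3 = 6, x_4 = 2, y_4 = 12, z_4 = 6, d_4 = 3, h_4 = 6, x_5 = 15, y_5 = 6, z_5 = 2, r_5 = 1, x_6 = 6, y_6 = 8, z_6 = 9, w_6 = 4, d_6 = 2, x_7 = 10, y_7 = 6, z_7 = 11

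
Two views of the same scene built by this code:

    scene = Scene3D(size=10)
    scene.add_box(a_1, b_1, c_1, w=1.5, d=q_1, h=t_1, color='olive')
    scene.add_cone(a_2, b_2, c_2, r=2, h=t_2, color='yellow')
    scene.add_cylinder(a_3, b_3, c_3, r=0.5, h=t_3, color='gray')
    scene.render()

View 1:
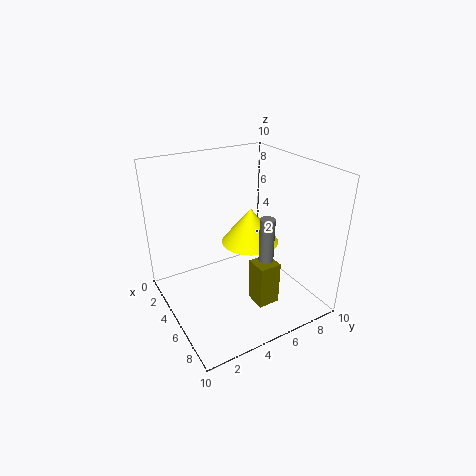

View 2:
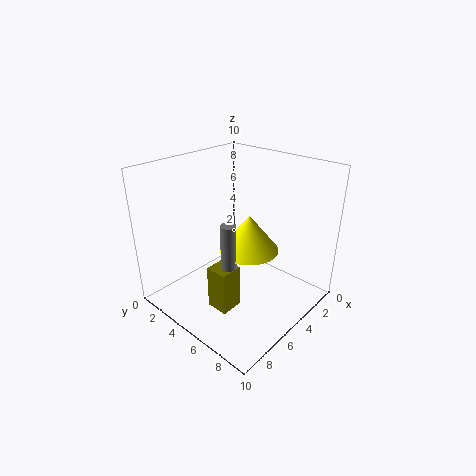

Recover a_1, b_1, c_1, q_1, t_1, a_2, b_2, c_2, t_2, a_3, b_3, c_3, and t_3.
a_1 = 6.5, b_1 = 5, c_1 = 1, q_1 = 1.5, t_1 = 3, a_2 = 5, b_2 = 6, c_2 = 4.5, t_2 = 2.5, a_3 = 7, b_3 = 6, c_3 = 3, t_3 = 4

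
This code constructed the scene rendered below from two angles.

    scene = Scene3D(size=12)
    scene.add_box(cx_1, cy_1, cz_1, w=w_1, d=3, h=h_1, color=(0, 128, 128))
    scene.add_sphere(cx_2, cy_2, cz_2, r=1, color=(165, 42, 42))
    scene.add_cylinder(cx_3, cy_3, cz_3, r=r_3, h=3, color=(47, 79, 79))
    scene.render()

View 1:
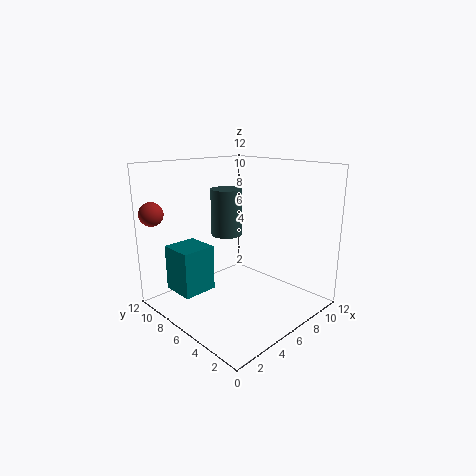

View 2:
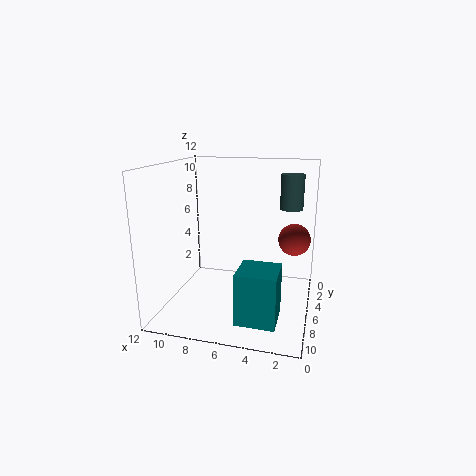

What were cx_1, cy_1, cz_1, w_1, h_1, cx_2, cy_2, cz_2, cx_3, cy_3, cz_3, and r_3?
cx_1 = 2, cy_1 = 8, cz_1 = 1, w_1 = 3, h_1 = 4, cx_2 = 1, cy_2 = 11, cz_2 = 8, cx_3 = 2, cy_3 = 3, cz_3 = 8, r_3 = 1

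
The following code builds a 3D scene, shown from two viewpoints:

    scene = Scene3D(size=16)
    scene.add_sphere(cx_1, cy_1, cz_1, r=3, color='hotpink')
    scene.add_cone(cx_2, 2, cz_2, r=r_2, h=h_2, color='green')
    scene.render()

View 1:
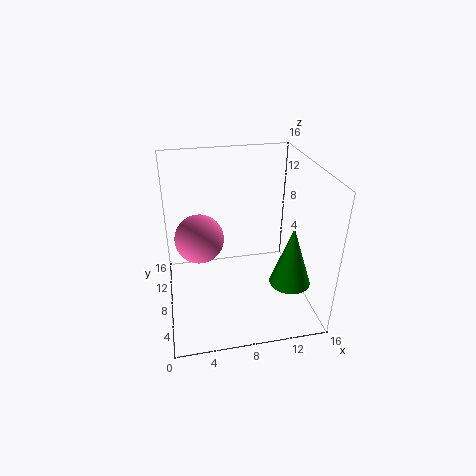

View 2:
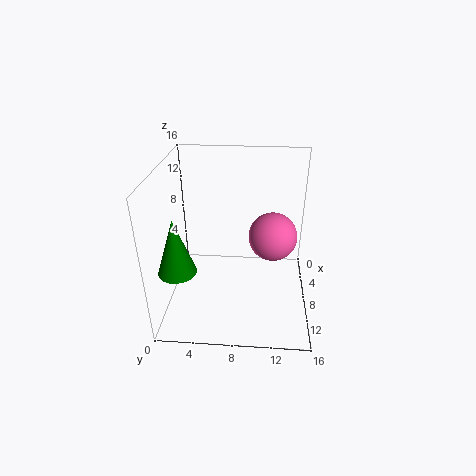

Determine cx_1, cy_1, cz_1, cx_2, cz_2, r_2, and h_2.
cx_1 = 4, cy_1 = 12, cz_1 = 6, cx_2 = 12, cz_2 = 6, r_2 = 2, h_2 = 6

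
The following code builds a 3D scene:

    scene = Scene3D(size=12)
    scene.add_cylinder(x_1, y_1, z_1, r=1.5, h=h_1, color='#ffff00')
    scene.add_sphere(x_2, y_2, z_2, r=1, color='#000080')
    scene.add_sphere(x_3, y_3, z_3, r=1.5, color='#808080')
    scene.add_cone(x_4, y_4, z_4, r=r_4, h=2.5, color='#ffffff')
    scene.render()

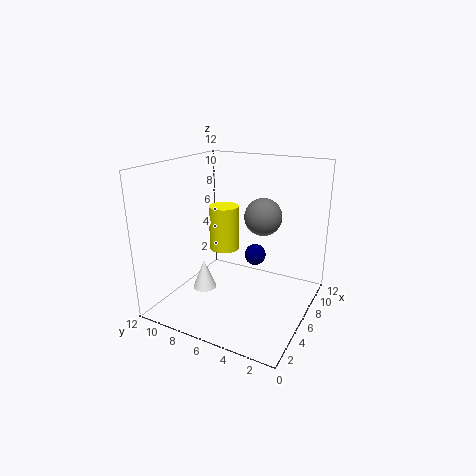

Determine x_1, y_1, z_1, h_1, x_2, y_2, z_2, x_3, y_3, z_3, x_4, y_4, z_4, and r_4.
x_1 = 10.5, y_1 = 10, z_1 = 2.5, h_1 = 4.5, x_2 = 9.5, y_2 = 6, z_2 = 3, x_3 = 6.5, y_3 = 4, z_3 = 8, x_4 = 4.5, y_4 = 8.5, z_4 = 1.5, r_4 = 1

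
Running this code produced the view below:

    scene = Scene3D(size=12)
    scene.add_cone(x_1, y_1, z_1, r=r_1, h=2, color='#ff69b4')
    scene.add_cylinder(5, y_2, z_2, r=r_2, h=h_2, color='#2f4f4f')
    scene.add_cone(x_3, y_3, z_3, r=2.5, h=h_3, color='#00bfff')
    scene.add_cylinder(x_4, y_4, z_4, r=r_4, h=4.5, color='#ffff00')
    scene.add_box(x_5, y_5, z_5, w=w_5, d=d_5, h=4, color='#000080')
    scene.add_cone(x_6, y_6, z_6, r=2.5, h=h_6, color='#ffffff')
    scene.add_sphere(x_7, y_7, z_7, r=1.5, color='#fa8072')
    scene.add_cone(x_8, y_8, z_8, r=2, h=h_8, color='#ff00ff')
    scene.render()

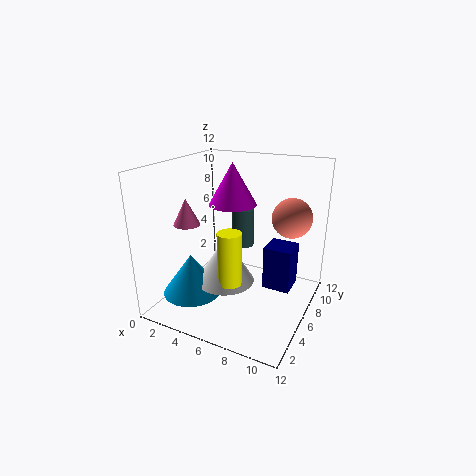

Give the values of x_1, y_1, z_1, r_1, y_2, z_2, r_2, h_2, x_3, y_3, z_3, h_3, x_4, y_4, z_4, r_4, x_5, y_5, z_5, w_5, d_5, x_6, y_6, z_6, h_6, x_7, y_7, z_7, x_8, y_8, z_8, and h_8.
x_1 = 3.5; y_1 = 2.5; z_1 = 8; r_1 = 1; y_2 = 9; z_2 = 4; r_2 = 1; h_2 = 3.5; x_3 = 2.5; y_3 = 4; z_3 = 1; h_3 = 3.5; x_4 = 6; y_4 = 4.5; z_4 = 2.5; r_4 = 1; x_5 = 7.5; y_5 = 8; z_5 = 0.5; w_5 = 2.5; d_5 = 2.5; x_6 = 5; y_6 = 5.5; z_6 = 2; h_6 = 4; x_7 = 10.5; y_7 = 6; z_7 = 8.5; x_8 = 5; y_8 = 7; z_8 = 8.5; h_8 = 3.5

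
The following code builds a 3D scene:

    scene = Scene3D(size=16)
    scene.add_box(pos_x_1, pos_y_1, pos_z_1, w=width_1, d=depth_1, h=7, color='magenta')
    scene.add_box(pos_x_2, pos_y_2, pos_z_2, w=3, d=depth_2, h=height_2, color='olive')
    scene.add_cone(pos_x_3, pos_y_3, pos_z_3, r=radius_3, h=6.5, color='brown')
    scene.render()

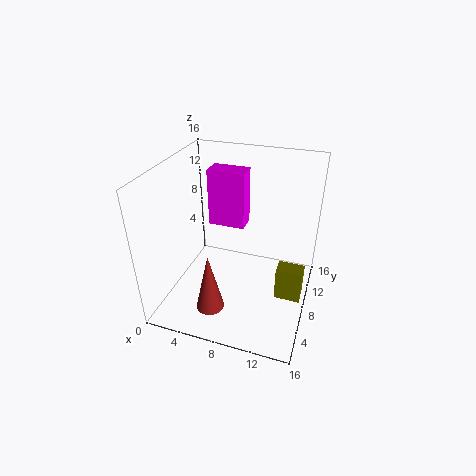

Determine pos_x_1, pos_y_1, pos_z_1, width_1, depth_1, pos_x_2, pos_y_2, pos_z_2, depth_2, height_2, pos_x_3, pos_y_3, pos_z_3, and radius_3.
pos_x_1 = 3, pos_y_1 = 11.5, pos_z_1 = 7, width_1 = 4.5, depth_1 = 2.5, pos_x_2 = 12.5, pos_y_2 = 8, pos_z_2 = 0.5, depth_2 = 2, height_2 = 4, pos_x_3 = 6.5, pos_y_3 = 3, pos_z_3 = 2, radius_3 = 1.5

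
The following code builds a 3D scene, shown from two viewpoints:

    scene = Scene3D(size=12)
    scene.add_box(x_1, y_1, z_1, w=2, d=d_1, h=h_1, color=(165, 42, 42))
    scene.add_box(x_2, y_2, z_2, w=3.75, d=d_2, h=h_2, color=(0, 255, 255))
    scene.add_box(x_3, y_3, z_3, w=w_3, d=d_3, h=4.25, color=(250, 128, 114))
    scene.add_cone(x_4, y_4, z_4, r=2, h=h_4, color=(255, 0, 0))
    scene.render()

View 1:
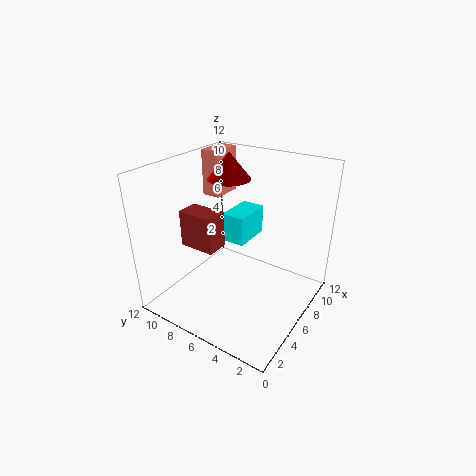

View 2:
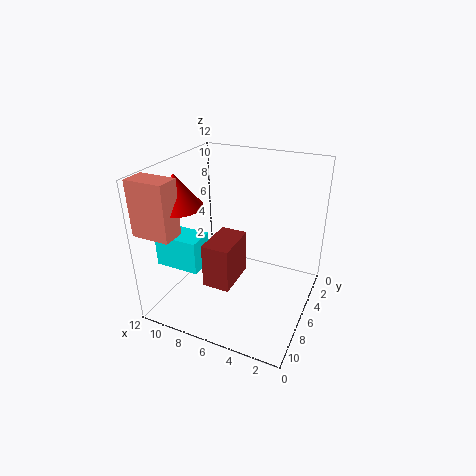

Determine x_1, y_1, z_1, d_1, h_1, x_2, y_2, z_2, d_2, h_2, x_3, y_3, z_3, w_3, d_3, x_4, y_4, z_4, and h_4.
x_1 = 4.5, y_1 = 7.75, z_1 = 4.5, d_1 = 3.25, h_1 = 3.25, x_2 = 8.25, y_2 = 7, z_2 = 3.75, d_2 = 2.25, h_2 = 2.75, x_3 = 8.75, y_3 = 10, z_3 = 7.75, w_3 = 3, d_3 = 1.75, x_4 = 9.5, y_4 = 9.25, z_4 = 9.5, h_4 = 2.5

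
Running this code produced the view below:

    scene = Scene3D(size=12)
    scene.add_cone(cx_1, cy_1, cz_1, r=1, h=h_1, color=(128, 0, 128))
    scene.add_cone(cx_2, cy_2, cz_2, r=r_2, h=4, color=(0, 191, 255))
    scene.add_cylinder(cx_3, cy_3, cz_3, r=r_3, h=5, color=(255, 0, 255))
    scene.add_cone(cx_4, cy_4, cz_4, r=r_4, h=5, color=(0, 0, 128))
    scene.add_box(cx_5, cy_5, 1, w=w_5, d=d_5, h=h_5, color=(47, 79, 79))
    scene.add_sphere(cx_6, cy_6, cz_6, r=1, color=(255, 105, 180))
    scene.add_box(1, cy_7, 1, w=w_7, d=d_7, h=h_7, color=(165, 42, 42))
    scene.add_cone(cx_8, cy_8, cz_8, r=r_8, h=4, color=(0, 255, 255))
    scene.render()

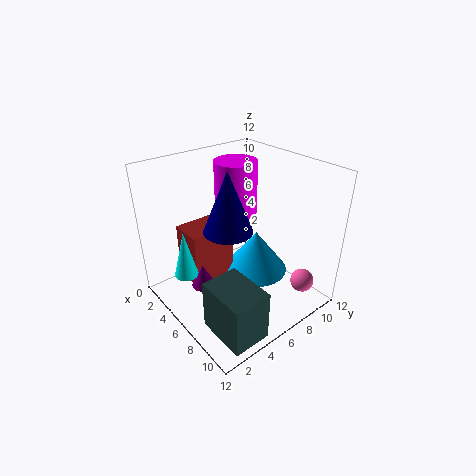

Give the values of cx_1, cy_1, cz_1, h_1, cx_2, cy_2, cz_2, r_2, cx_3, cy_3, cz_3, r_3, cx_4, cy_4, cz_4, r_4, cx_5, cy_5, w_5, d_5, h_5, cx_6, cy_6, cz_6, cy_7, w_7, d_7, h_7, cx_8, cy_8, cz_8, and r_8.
cx_1 = 5, cy_1 = 3, cz_1 = 2, h_1 = 2, cx_2 = 5, cy_2 = 9, cz_2 = 1, r_2 = 3, cx_3 = 2, cy_3 = 9, cz_3 = 6, r_3 = 2, cx_4 = 6, cy_4 = 5, cz_4 = 7, r_4 = 2, cx_5 = 8, cy_5 = 1, w_5 = 4, d_5 = 3, h_5 = 4, cx_6 = 10, cy_6 = 10, cz_6 = 2, cy_7 = 3, w_7 = 3, d_7 = 4, h_7 = 5, cx_8 = 4, cy_8 = 2, cz_8 = 3, r_8 = 1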